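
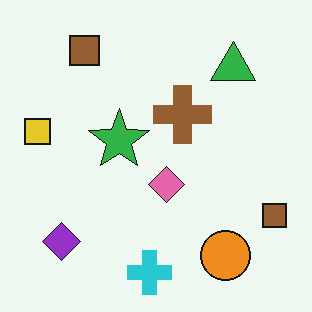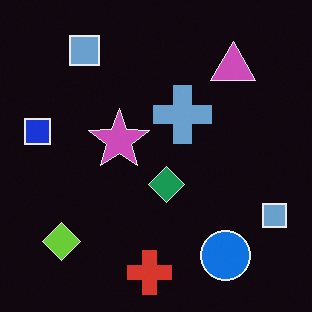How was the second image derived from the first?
The image was color-inverted (negative).

The light background has become dark and every shape's color is its complement — a photographic negative.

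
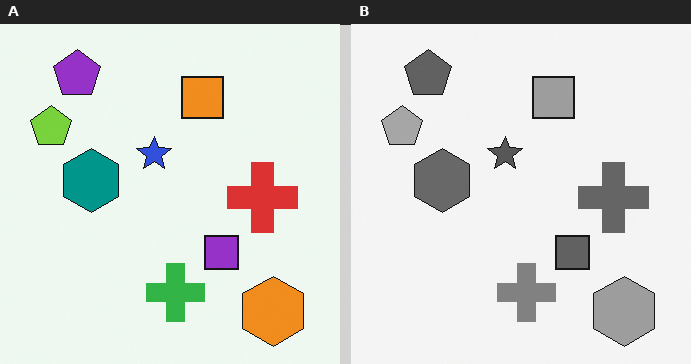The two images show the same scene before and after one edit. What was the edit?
It was converted to grayscale.

All color is removed — every shape is now a shade of grey.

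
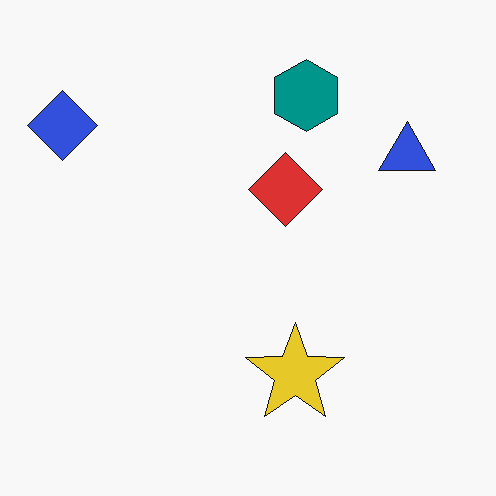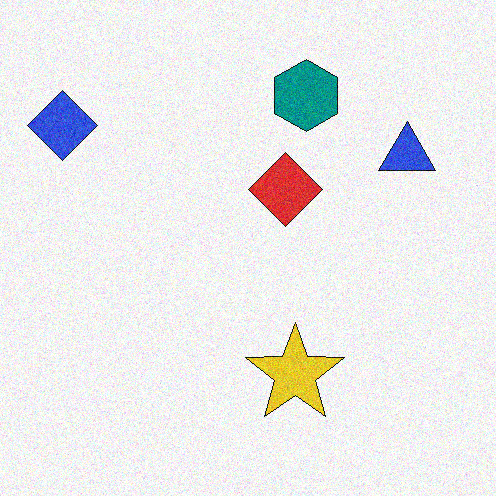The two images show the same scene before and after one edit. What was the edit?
This is the original image degraded with moderate additive noise.

Random speckle covers the whole image, including the flat background.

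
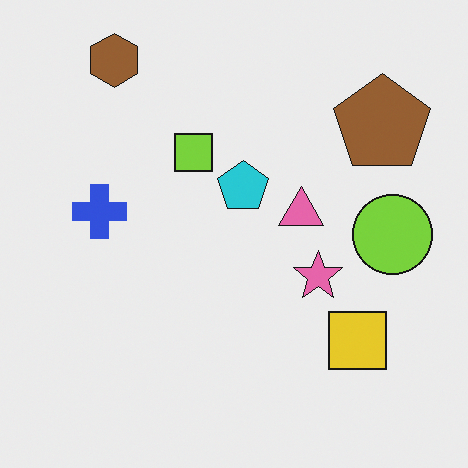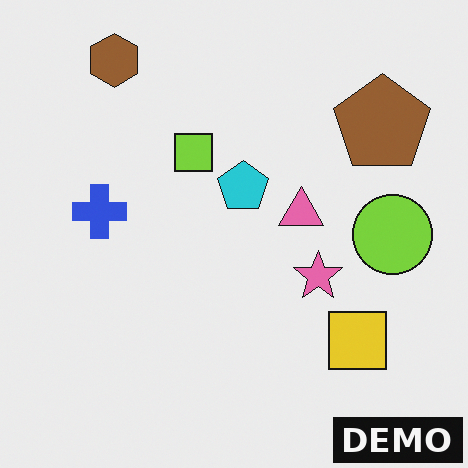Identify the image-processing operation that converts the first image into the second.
This is the original image watermarked with the text "DEMO" in the lower-right corner.

A dark label reading "DEMO" appears in the lower-right corner.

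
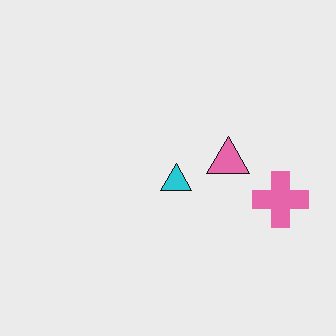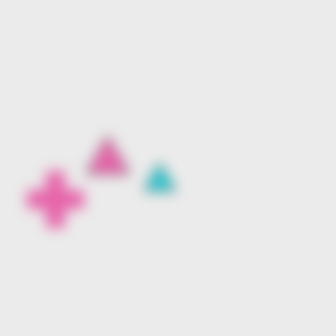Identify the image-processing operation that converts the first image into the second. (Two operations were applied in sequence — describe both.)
The transformation is: strongly gaussian-blurred, then flipped horizontally (left ↔ right).

Shape edges and outlines are uniformly softened across the whole image. The pink cross is in the right of the first image and the left of the second — shapes on opposite sides of the vertical midline have swapped in a mirror flip.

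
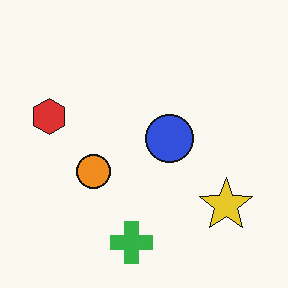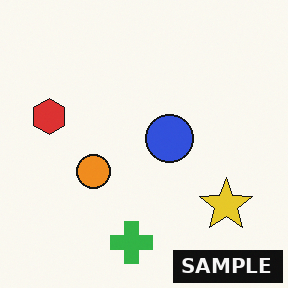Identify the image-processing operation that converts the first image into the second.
The second image is the first watermarked with the text "SAMPLE" in the lower-right corner.

A dark label reading "SAMPLE" appears in the lower-right corner.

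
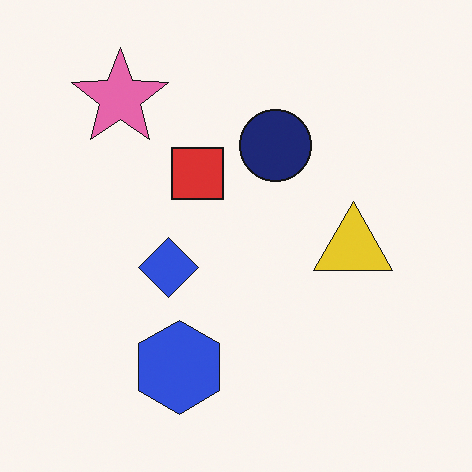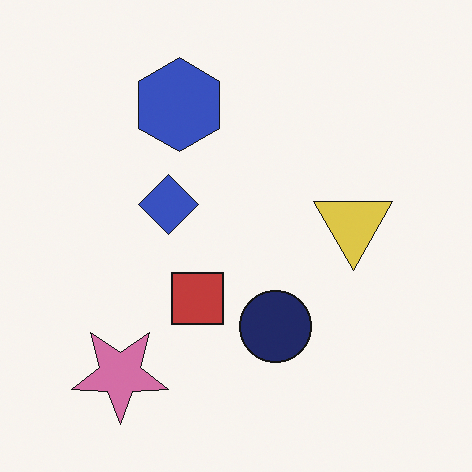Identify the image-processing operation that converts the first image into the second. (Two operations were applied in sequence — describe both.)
The image was flipped vertically (top ↔ bottom), then slightly desaturated.

The pink star is in the top-left of the first image and the bottom-left of the second — shapes on opposite sides of the horizontal midline have swapped in a mirror flip. All colors are more muted and greyish — a global saturation change.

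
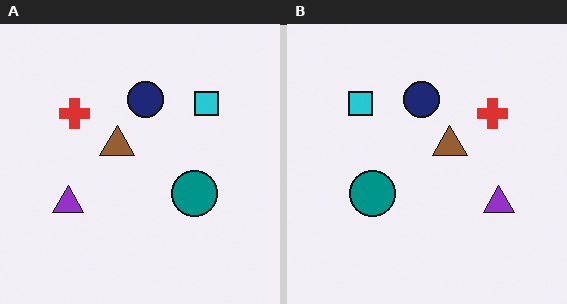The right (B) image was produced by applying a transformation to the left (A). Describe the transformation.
The right (B) image is the left (A) flipped horizontally (left ↔ right).

The purple triangle is in the left of the left (A) image and the right of the right (B) — shapes on opposite sides of the vertical midline have swapped in a mirror flip.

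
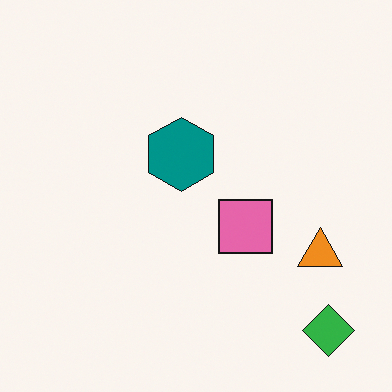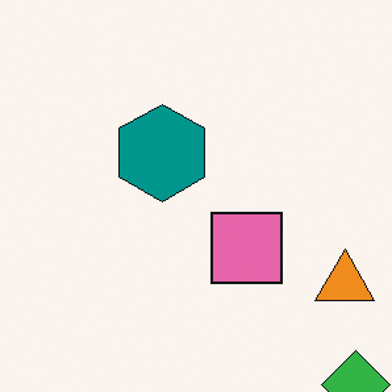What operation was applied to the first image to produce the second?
Cropped slightly and scaled back up.

The visible shapes are larger and the field of view is narrower; shapes near the original edges may be partly or wholly outside the frame — a crop-and-rescale.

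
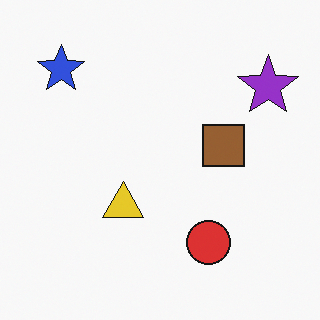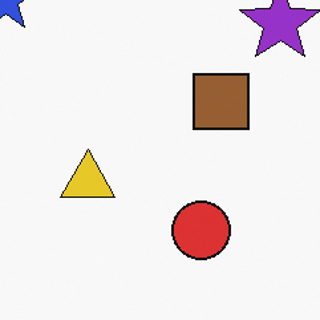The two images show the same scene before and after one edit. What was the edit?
The image was cropped slightly and scaled back up.

The visible shapes are larger and the field of view is narrower; shapes near the original edges may be partly or wholly outside the frame — a crop-and-rescale.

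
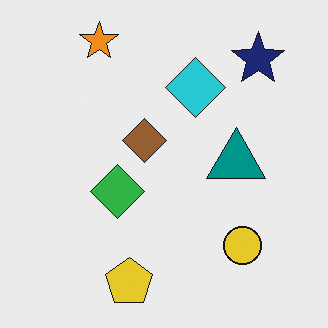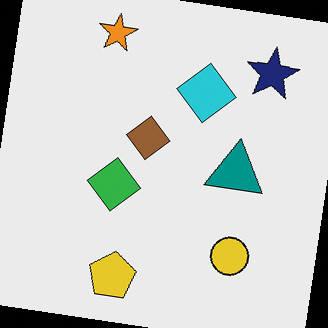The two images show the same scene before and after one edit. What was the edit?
Rotated clockwise by a few degrees.

Every shape is tilted by the same angle and the image corners show triangular fill wedges — a whole-image rotation by a non-right angle.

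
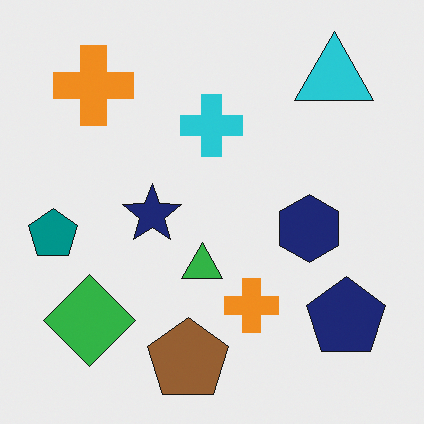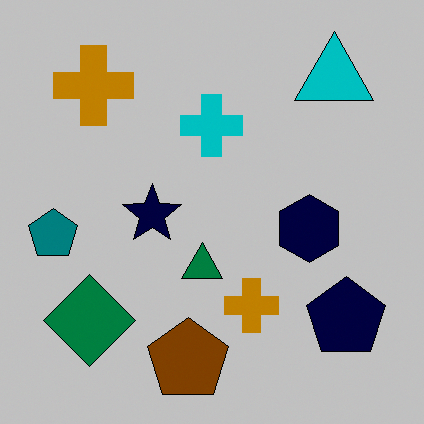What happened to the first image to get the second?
Heavily posterized to just a handful of flat colors.

Each flat color has snapped to a coarser quantized level — most visibly, the near-white background has dropped to a flat grey.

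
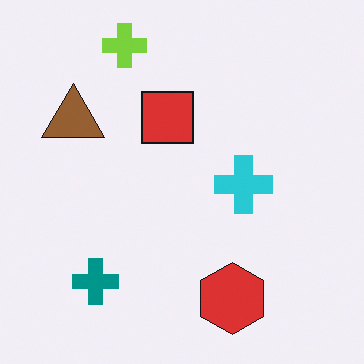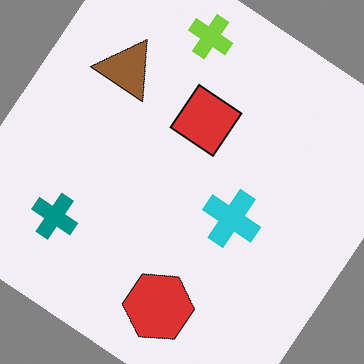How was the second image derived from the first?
The transformation is: rotated clockwise by a large amount — several tens of degrees.

Every shape is tilted by the same angle and the image corners show triangular fill wedges — a whole-image rotation by a non-right angle.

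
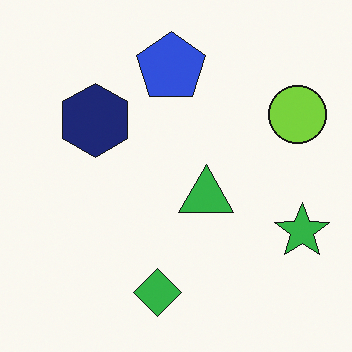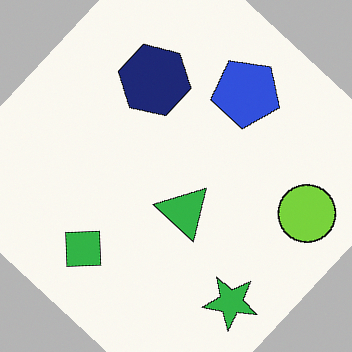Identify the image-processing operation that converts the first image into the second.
The transformation is: rotated clockwise by a large amount — several tens of degrees.

Every shape is tilted by the same angle and the image corners show triangular fill wedges — a whole-image rotation by a non-right angle.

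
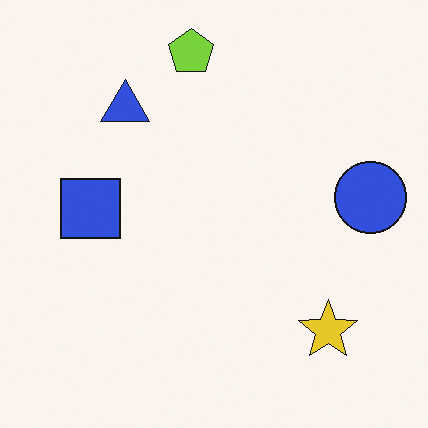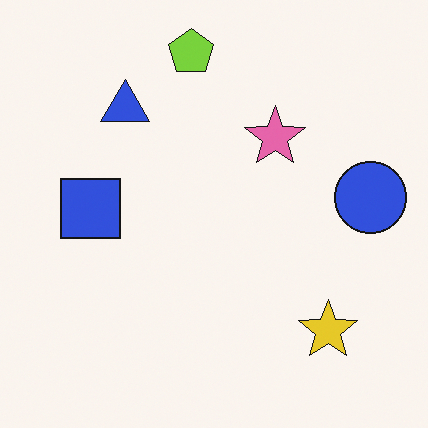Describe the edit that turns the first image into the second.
The transformation is: overlaid with an additional pink star.

A pink star appears in the second image that is absent from the first.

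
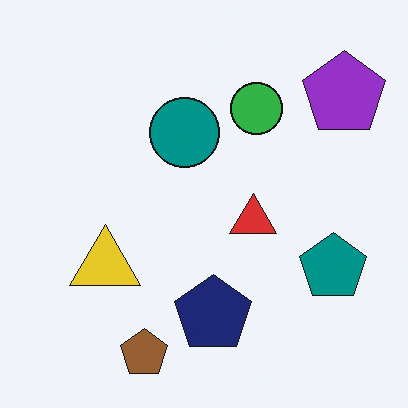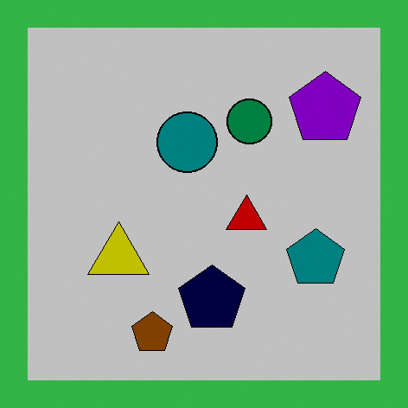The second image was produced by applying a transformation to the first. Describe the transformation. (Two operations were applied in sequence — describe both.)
It was heavily posterized to just a handful of flat colors, then framed with a green border.

Each flat color has snapped to a coarser quantized level — most visibly, the near-white background has dropped to a flat grey. A solid green frame runs around the edge of the second image, with the content slightly shrunk inside it.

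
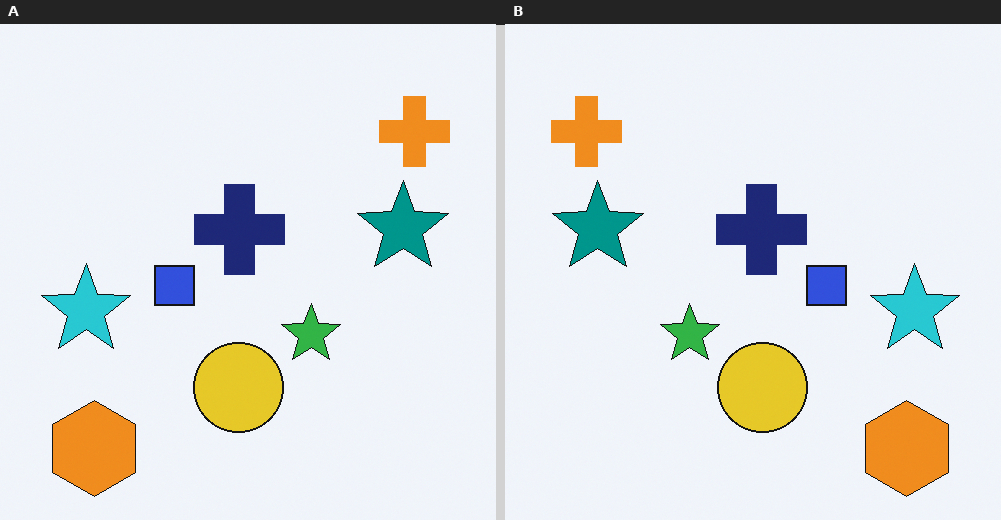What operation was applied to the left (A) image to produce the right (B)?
The image was flipped horizontally (left ↔ right).

The orange cross is in the top-right of the left (A) image and the top-left of the right (B) — shapes on opposite sides of the vertical midline have swapped in a mirror flip.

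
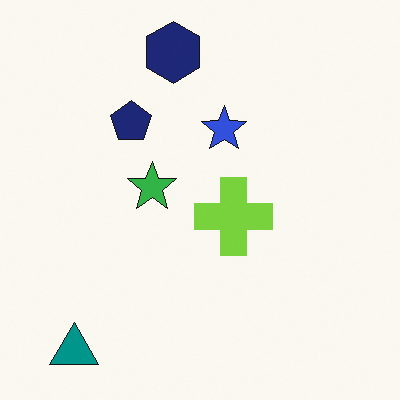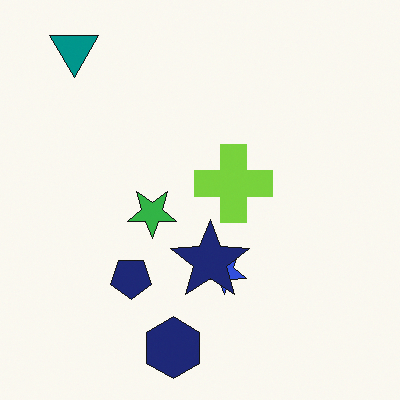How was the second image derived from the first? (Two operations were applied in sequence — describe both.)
The second image is the first flipped vertically (top ↔ bottom), then overlaid with an additional navy star.

The teal triangle is in the bottom-left of the first image and the top-left of the second — shapes on opposite sides of the horizontal midline have swapped in a mirror flip. A navy star appears in the second image that is absent from the first.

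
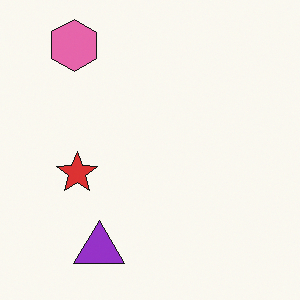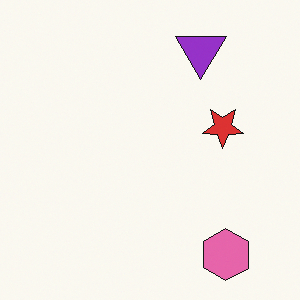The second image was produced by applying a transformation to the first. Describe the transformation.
This is the original image rotated 180°.

The pink hexagon sits in the top-left of the first image and the bottom-right of the second — consistent with a whole-image 180° rotation.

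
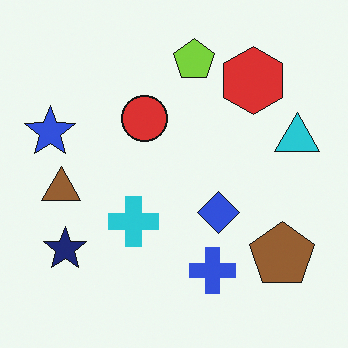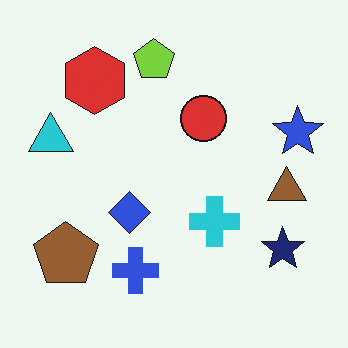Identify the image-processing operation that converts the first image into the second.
The image was flipped horizontally (left ↔ right).

The blue star is in the left of the first image and the right of the second — shapes on opposite sides of the vertical midline have swapped in a mirror flip.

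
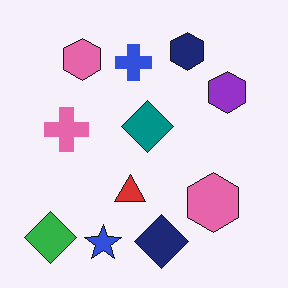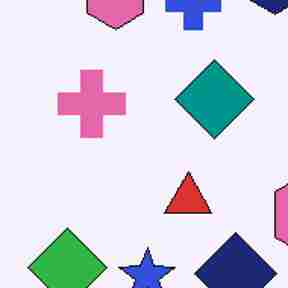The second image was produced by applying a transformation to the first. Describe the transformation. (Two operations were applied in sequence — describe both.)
It was cropped slightly and scaled back up, then degraded with heavy JPEG compression.

The visible shapes are larger and the field of view is narrower; shapes near the original edges may be partly or wholly outside the frame — a crop-and-rescale. Blocky 8×8 compression artifacts appear around shape edges and the flat background shows ringing — characteristic JPEG degradation.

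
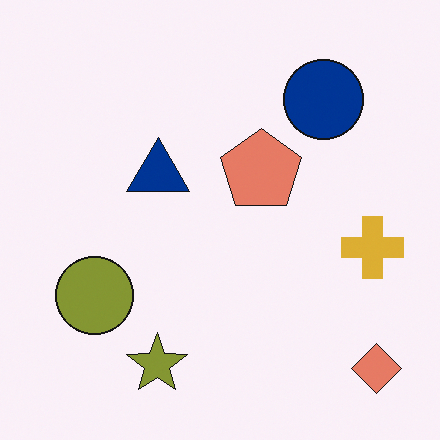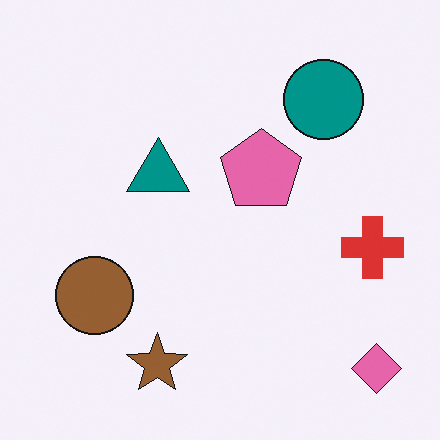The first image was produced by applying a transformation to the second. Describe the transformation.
The first image is the second hue-shifted by a small amount.

Every shape's color has rotated by the same amount around the hue wheel — a uniform hue shift.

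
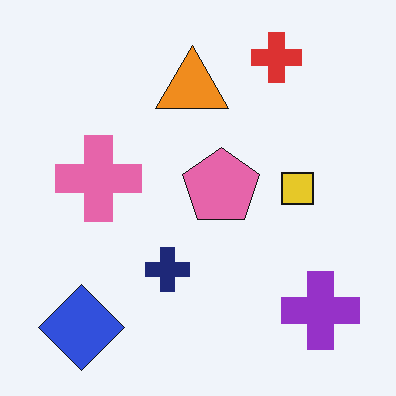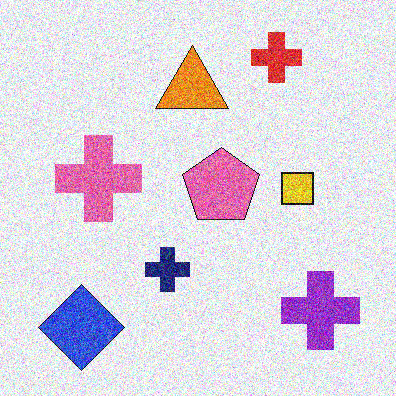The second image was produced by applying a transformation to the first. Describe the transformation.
Degraded with heavy additive noise.

Random speckle covers the whole image, including the flat background.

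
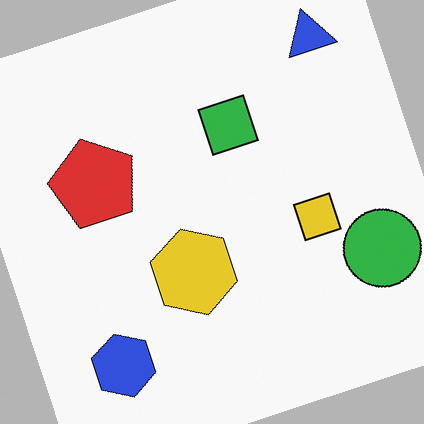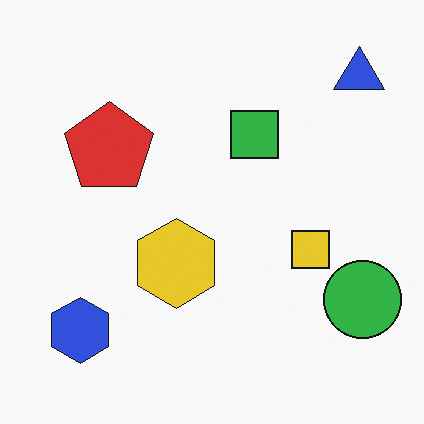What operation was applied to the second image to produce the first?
The first image is the second rotated counter-clockwise by a clearly visible amount.

Every shape is tilted by the same angle and the image corners show triangular fill wedges — a whole-image rotation by a non-right angle.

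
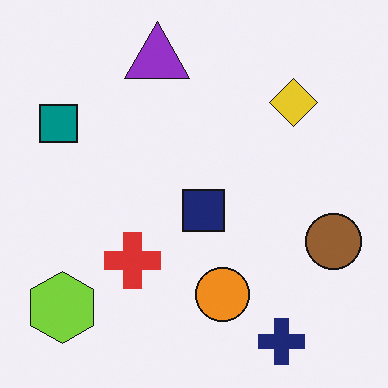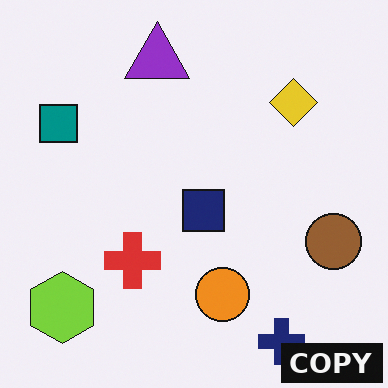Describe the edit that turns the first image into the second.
The image was watermarked with the text "COPY" in the lower-right corner.

A dark label reading "COPY" appears in the lower-right corner.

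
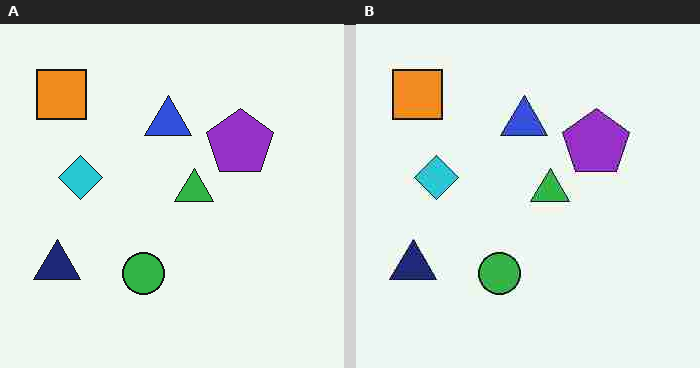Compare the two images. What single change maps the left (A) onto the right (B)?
Degraded with heavy JPEG compression.

Blocky 8×8 compression artifacts appear around shape edges and the flat background shows ringing — characteristic JPEG degradation.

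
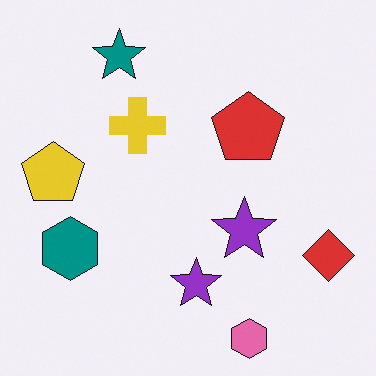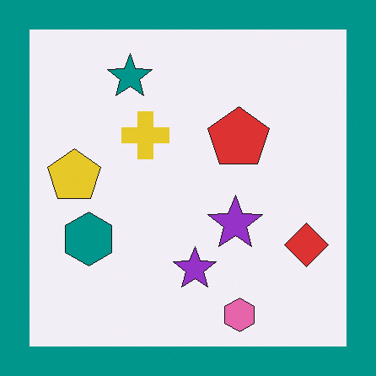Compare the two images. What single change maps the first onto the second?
Framed with a teal border.

A solid teal frame runs around the edge of the second image, with the content slightly shrunk inside it.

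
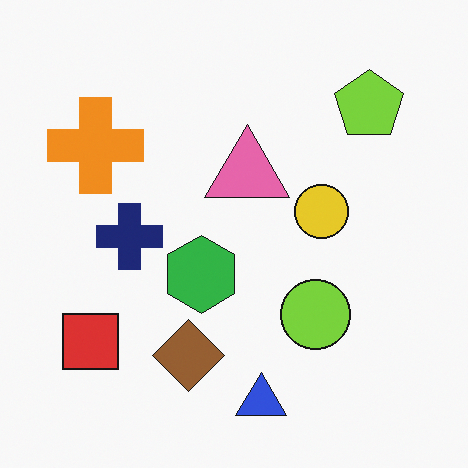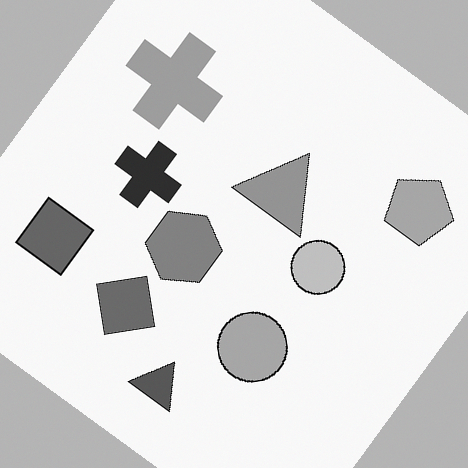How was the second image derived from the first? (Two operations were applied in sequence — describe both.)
It was converted to grayscale, then rotated clockwise by a large amount — several tens of degrees.

All color is removed — every shape is now a shade of grey. Every shape is tilted by the same angle and the image corners show triangular fill wedges — a whole-image rotation by a non-right angle.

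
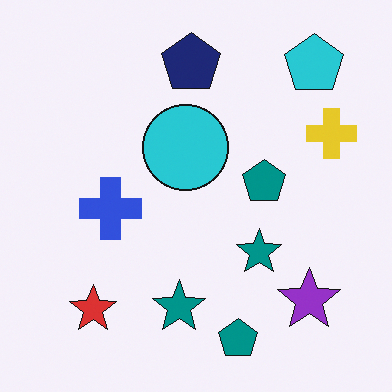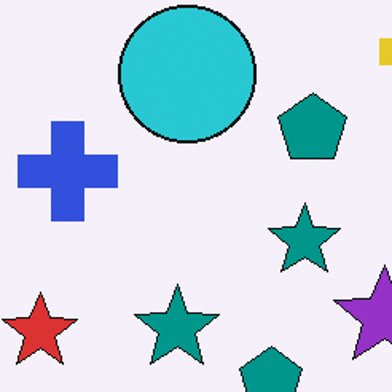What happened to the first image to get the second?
The second image is the first cropped to a modestly smaller region and rescaled.

The visible shapes are larger and the field of view is narrower; shapes near the original edges may be partly or wholly outside the frame — a crop-and-rescale.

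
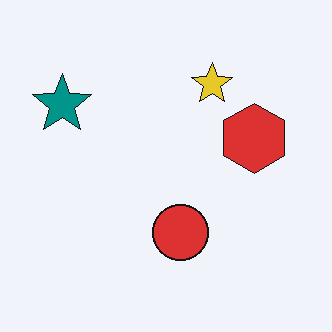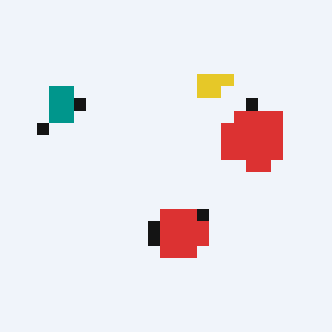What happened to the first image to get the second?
The image was coarsely pixelated.

Shapes are reduced to large square blocks; fine edges and outlines are lost — a downscale-then-upscale (mosaic) effect.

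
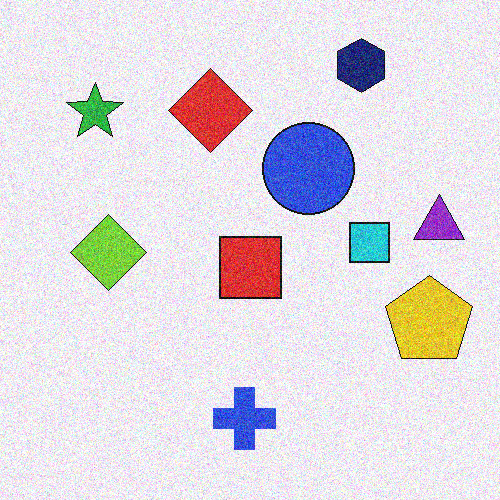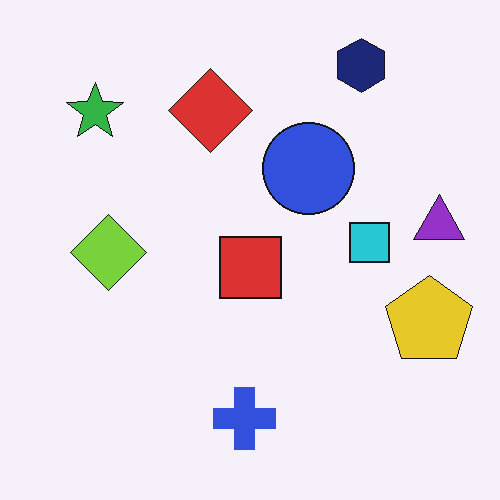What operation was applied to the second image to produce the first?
The transformation is: degraded with visible gaussian noise.

Random speckle covers the whole image, including the flat background.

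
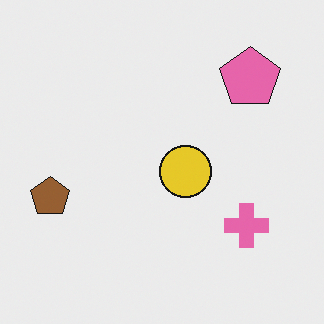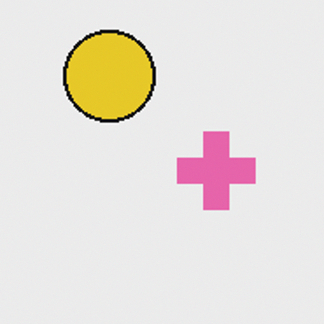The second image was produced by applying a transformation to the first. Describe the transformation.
This is the original image cropped to a noticeably smaller region and rescaled.

The visible shapes are larger and the field of view is narrower; shapes near the original edges may be partly or wholly outside the frame — a crop-and-rescale.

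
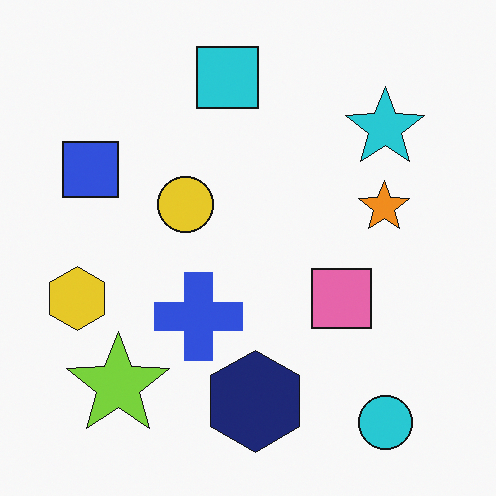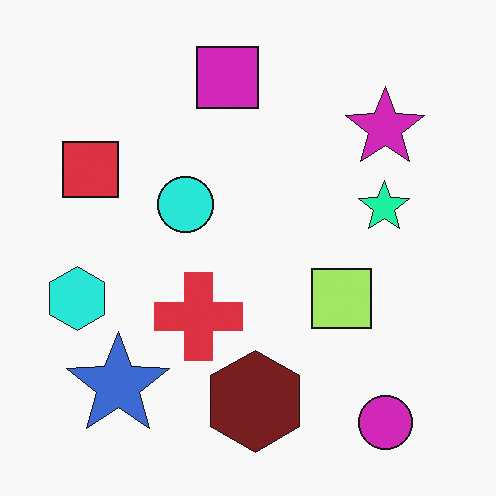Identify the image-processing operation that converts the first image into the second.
This is the original image hue-shifted by a moderate amount.

Every shape's color has rotated by the same amount around the hue wheel — a uniform hue shift.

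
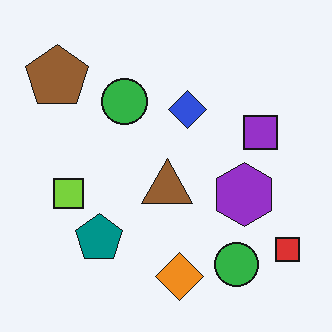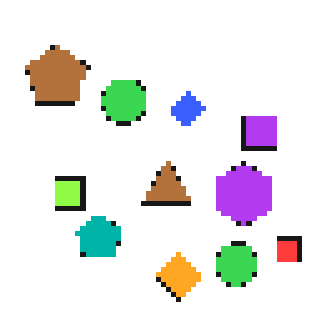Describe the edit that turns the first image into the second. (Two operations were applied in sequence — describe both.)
This is the original image mildly pixelated, then brightened a little.

Shapes are reduced to large square blocks; fine edges and outlines are lost — a downscale-then-upscale (mosaic) effect. Every pixel — background and shapes alike — is uniformly brightened.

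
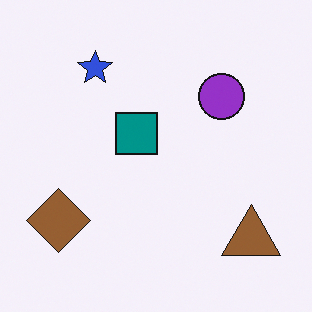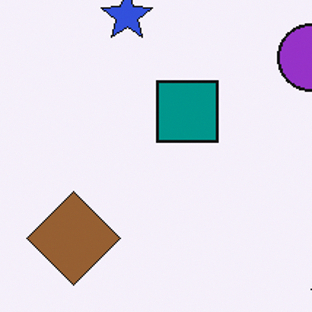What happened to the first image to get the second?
Cropped slightly and scaled back up.

The visible shapes are larger and the field of view is narrower; shapes near the original edges may be partly or wholly outside the frame — a crop-and-rescale.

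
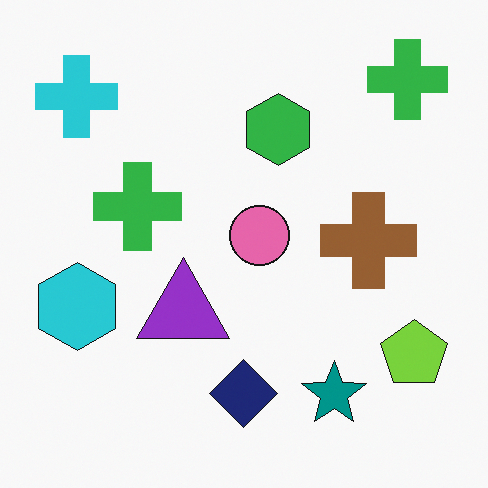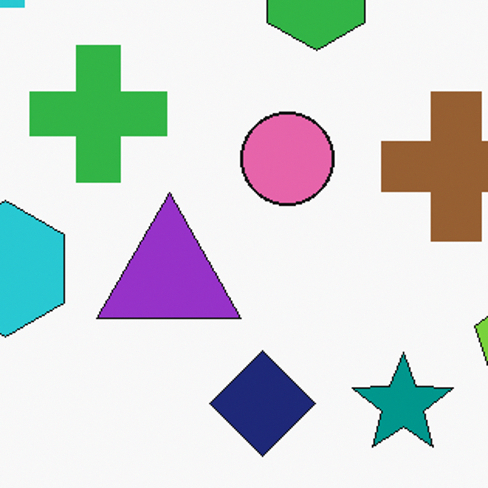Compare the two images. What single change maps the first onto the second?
It was cropped to a modestly smaller region and rescaled.

The visible shapes are larger and the field of view is narrower; shapes near the original edges may be partly or wholly outside the frame — a crop-and-rescale.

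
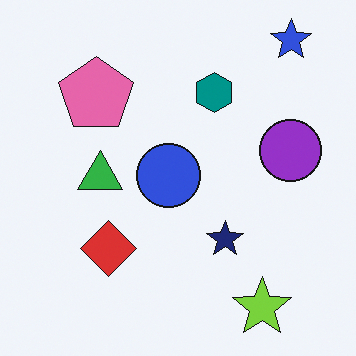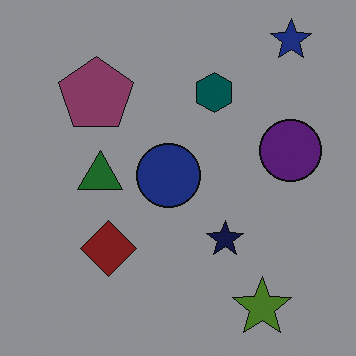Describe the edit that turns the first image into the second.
Noticeably darkened.

Every pixel — background and shapes alike — is uniformly darkened.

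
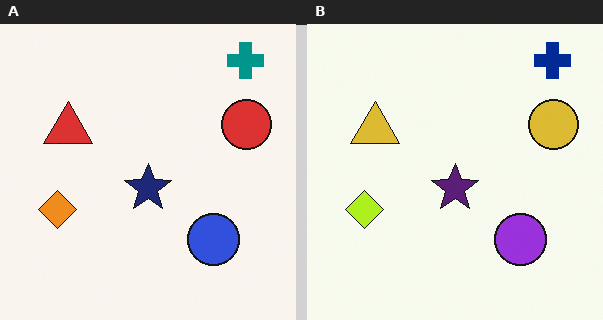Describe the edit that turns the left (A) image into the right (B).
It was hue-shifted by a small amount.

Every shape's color has rotated by the same amount around the hue wheel — a uniform hue shift.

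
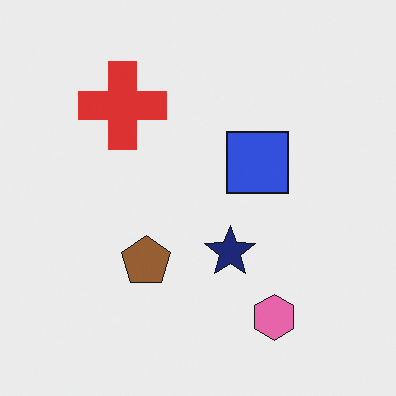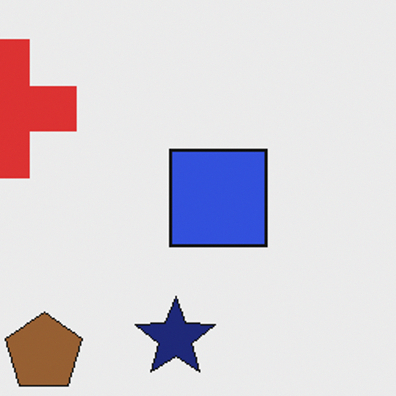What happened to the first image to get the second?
The image was cropped to a modestly smaller region and rescaled.

The visible shapes are larger and the field of view is narrower; shapes near the original edges may be partly or wholly outside the frame — a crop-and-rescale.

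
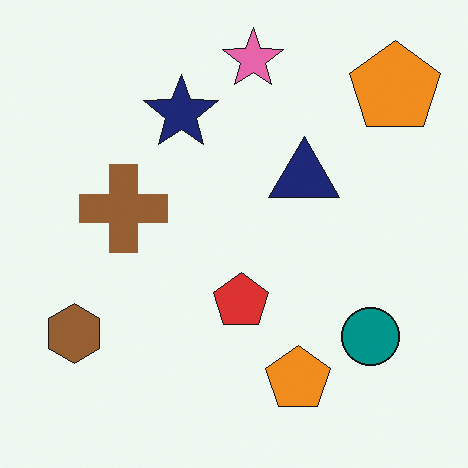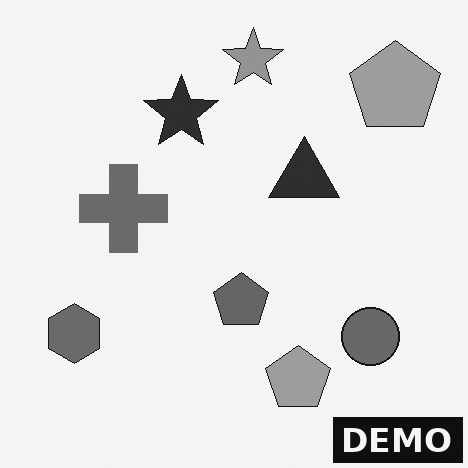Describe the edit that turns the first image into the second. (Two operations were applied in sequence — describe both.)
Converted to grayscale, then watermarked with the text "DEMO" in the lower-right corner.

All color is removed — every shape is now a shade of grey. A dark label reading "DEMO" appears in the lower-right corner.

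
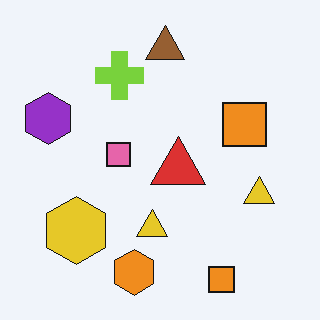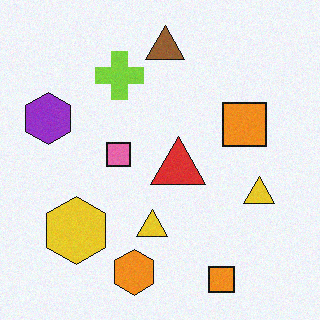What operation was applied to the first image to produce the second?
The transformation is: degraded with light additive noise.

Random speckle covers the whole image, including the flat background.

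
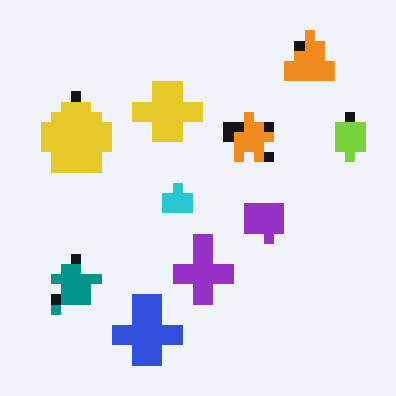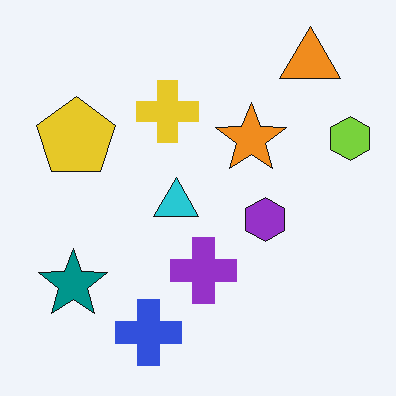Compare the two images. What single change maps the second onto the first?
The first image is the second heavily pixelated into large blocks.

Shapes are reduced to large square blocks; fine edges and outlines are lost — a downscale-then-upscale (mosaic) effect.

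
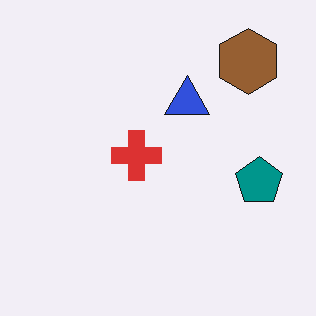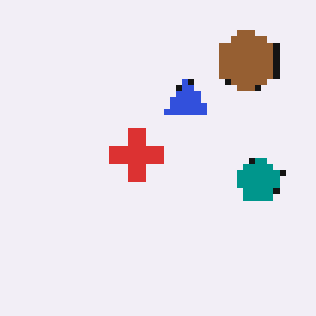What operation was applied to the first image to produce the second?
This is the original image pixelated into visible square blocks.

Shapes are reduced to large square blocks; fine edges and outlines are lost — a downscale-then-upscale (mosaic) effect.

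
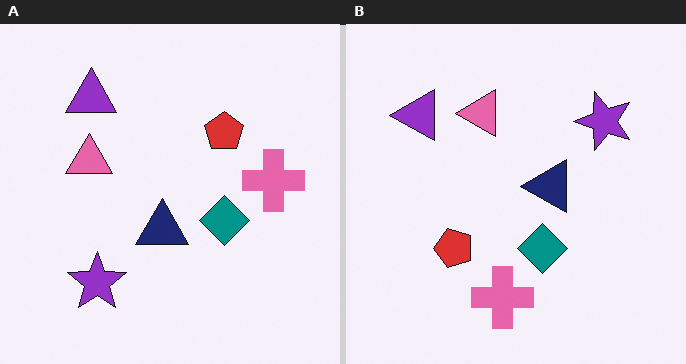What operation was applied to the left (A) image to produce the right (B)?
It was transposed (reflected across the top-left ↔ bottom-right diagonal).

Shapes have swapped their row and column positions — what was in the top-right is now in the bottom-left — a diagonal reflection.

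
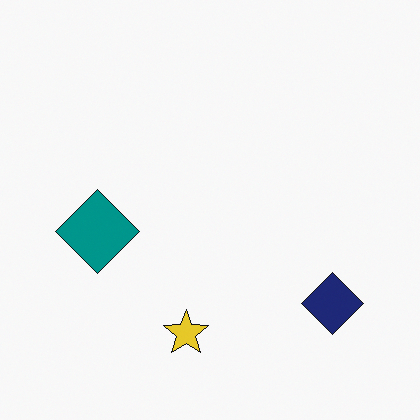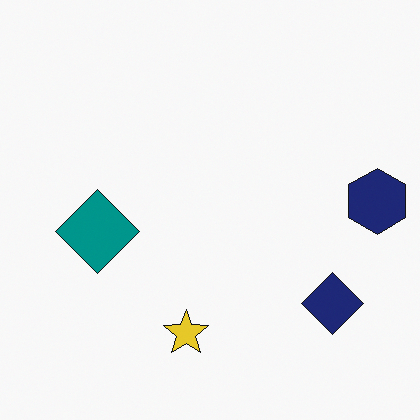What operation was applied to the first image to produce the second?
Overlaid with an additional navy hexagon.

A navy hexagon appears in the second image that is absent from the first.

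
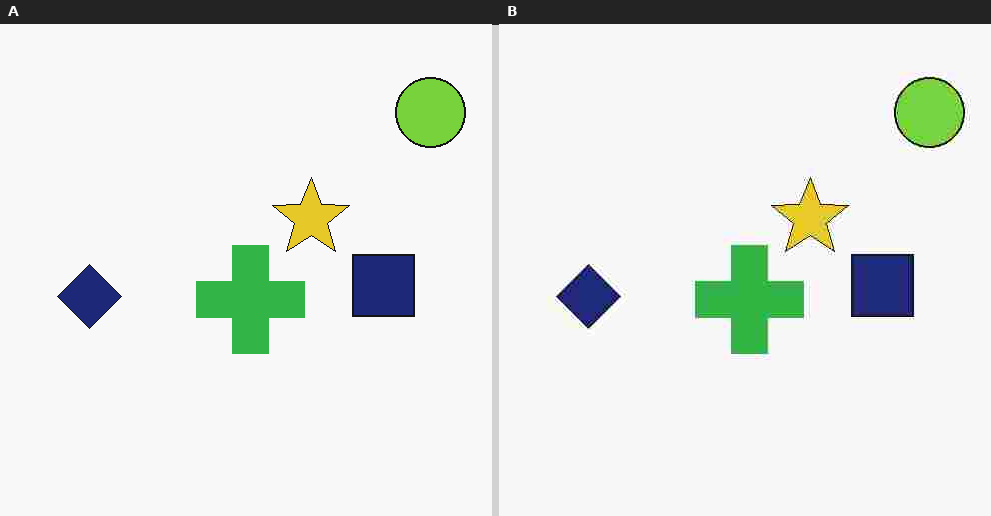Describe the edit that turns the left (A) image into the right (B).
Degraded with heavy JPEG compression.

Blocky 8×8 compression artifacts appear around shape edges and the flat background shows ringing — characteristic JPEG degradation.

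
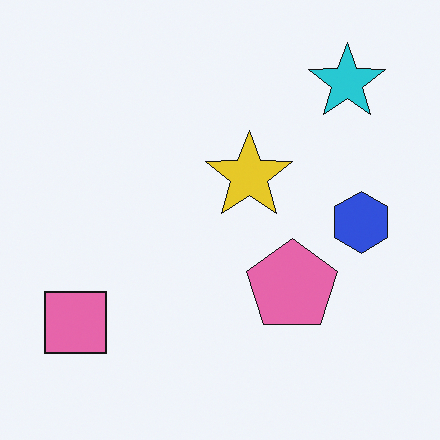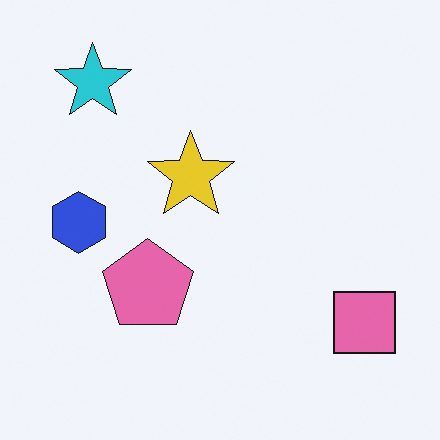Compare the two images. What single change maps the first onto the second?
This is the original image flipped horizontally (left ↔ right).

The pink square is in the bottom-left of the first image and the bottom-right of the second — shapes on opposite sides of the vertical midline have swapped in a mirror flip.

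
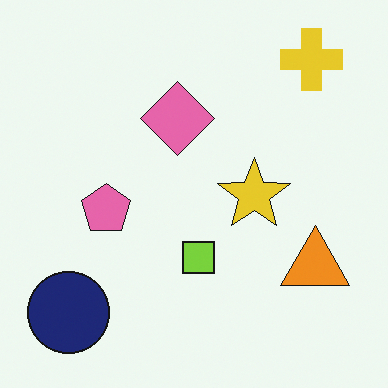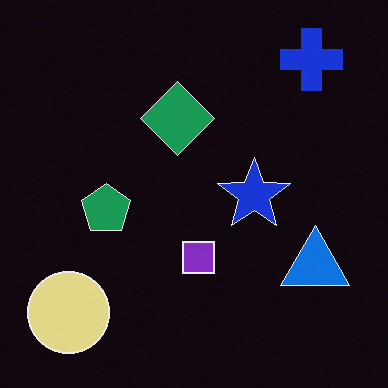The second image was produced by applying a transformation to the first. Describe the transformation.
It was color-inverted (negative).

The light background has become dark and every shape's color is its complement — a photographic negative.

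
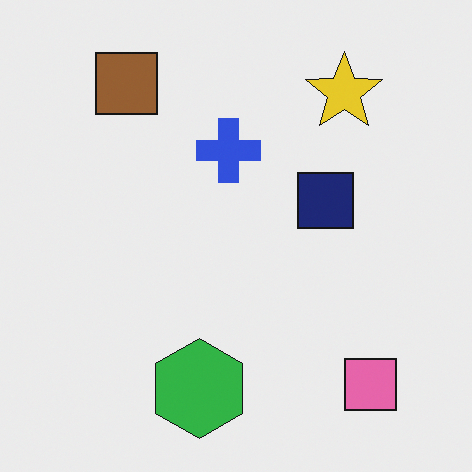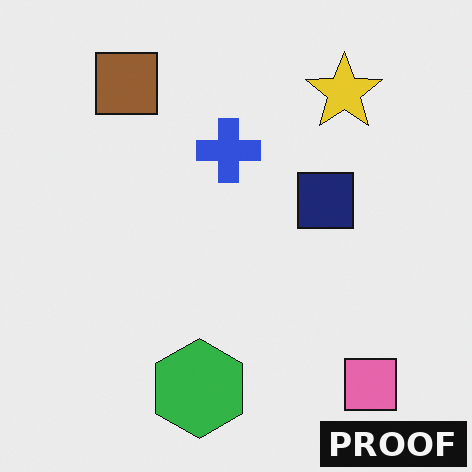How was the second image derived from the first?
The transformation is: watermarked with the text "PROOF" in the lower-right corner.

A dark label reading "PROOF" appears in the lower-right corner.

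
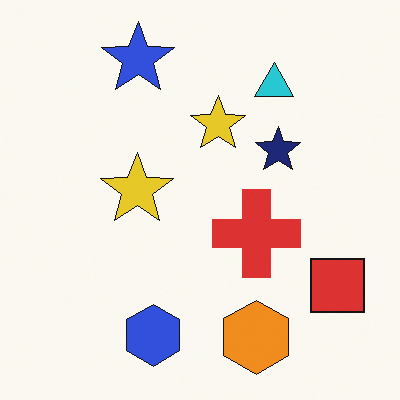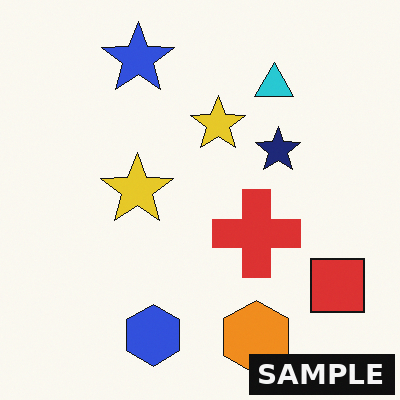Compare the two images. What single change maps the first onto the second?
The second image is the first watermarked with the text "SAMPLE" in the lower-right corner.

A dark label reading "SAMPLE" appears in the lower-right corner.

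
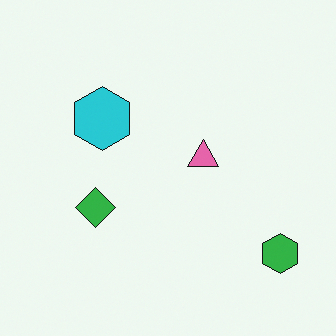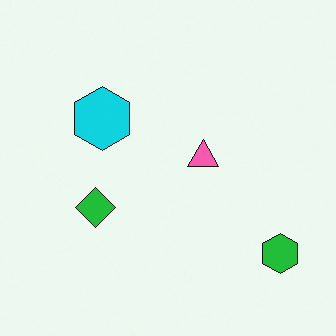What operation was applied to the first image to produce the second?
The second image is the first slightly oversaturated.

All colors are more vivid — a global saturation change.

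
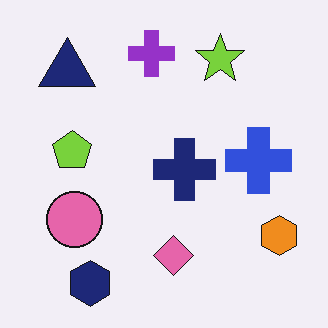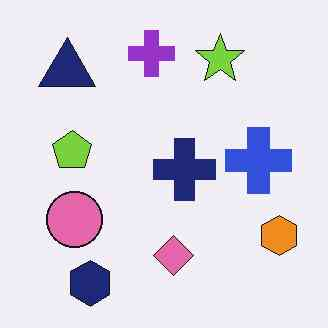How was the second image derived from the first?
It was given moderate JPEG compression.

Blocky 8×8 compression artifacts appear around shape edges and the flat background shows ringing — characteristic JPEG degradation.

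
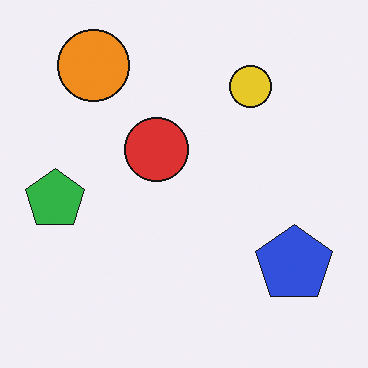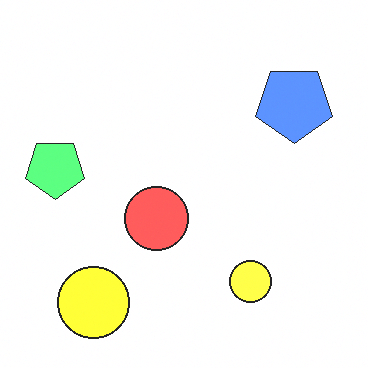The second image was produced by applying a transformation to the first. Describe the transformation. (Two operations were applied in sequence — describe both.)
Noticeably brightened, then flipped vertically (top ↔ bottom).

Every pixel — background and shapes alike — is uniformly brightened. The orange circle is in the top-left of the first image and the bottom-left of the second — shapes on opposite sides of the horizontal midline have swapped in a mirror flip.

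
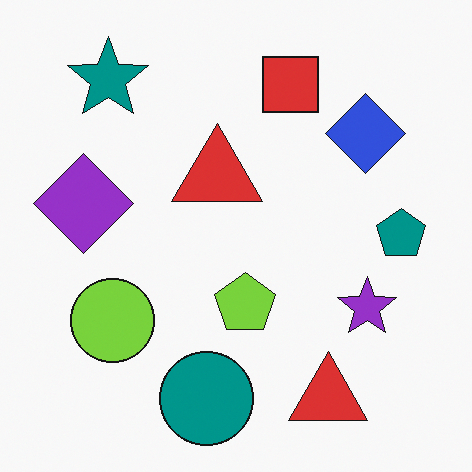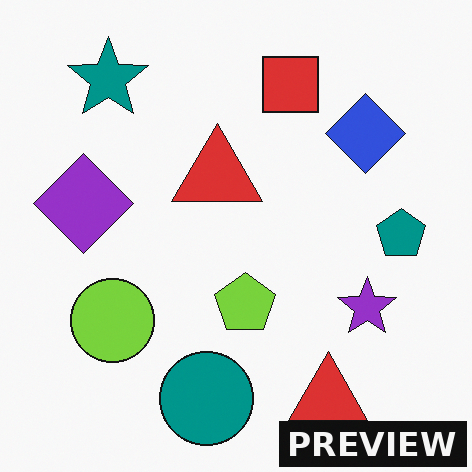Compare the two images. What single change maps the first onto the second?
It was watermarked with the text "PREVIEW" in the lower-right corner.

A dark label reading "PREVIEW" appears in the lower-right corner.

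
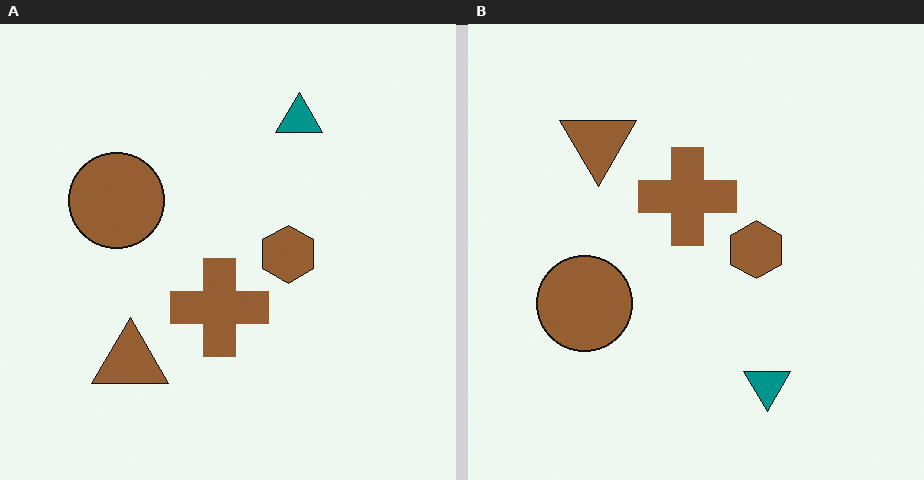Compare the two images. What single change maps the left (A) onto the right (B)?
This is the original image flipped vertically (top ↔ bottom).

The teal triangle is in the top of the left (A) image and the bottom of the right (B) — shapes on opposite sides of the horizontal midline have swapped in a mirror flip.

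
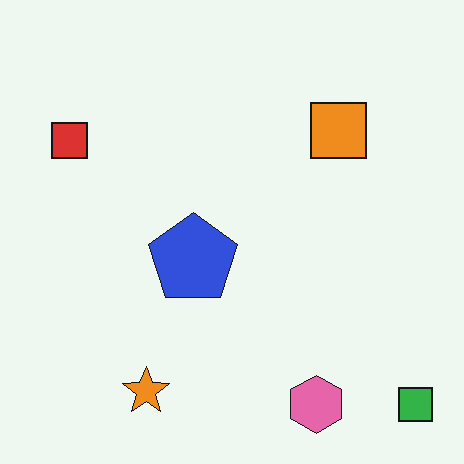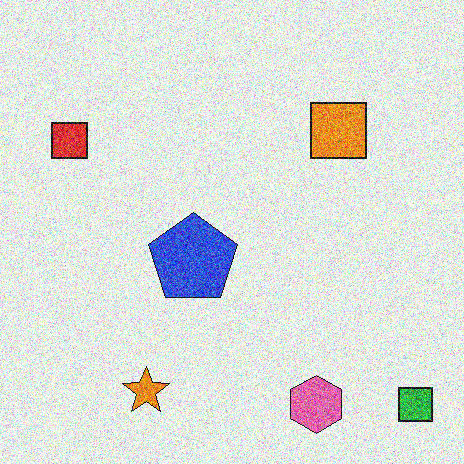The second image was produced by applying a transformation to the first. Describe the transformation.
The transformation is: degraded with heavy additive noise.

Random speckle covers the whole image, including the flat background.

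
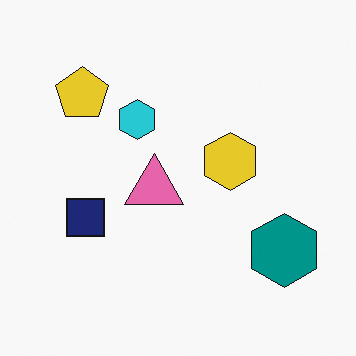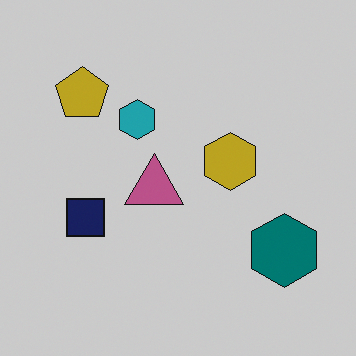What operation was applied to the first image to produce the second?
Slightly darkened.

Every pixel — background and shapes alike — is uniformly darkened.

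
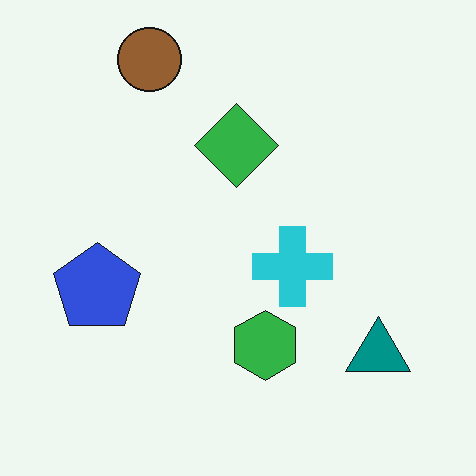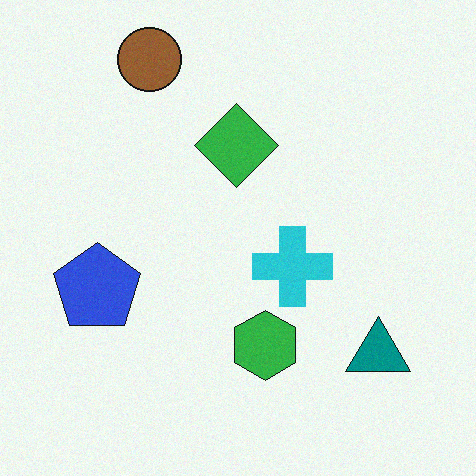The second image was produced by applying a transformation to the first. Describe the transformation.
This is the original image degraded with light additive noise.

Random speckle covers the whole image, including the flat background.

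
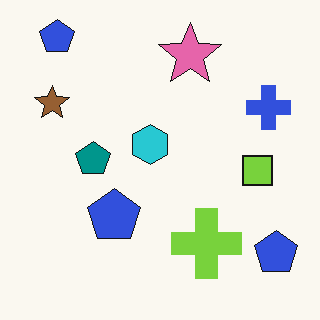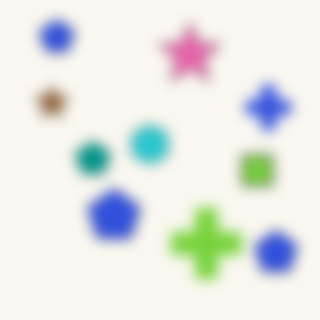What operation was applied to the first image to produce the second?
The second image is the first strongly gaussian-blurred.

Shape edges and outlines are uniformly softened across the whole image.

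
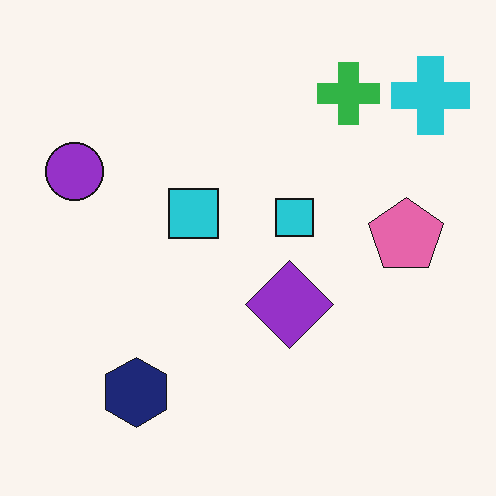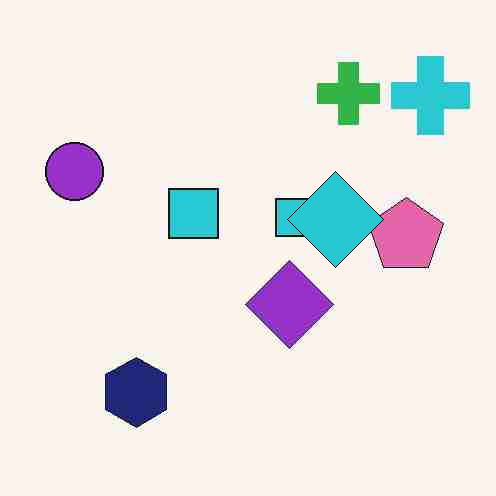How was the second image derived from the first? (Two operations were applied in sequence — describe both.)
This is the original image heavily JPEG-compressed with obvious blocking artifacts, then overlaid with an additional cyan diamond.

Blocky 8×8 compression artifacts appear around shape edges and the flat background shows ringing — characteristic JPEG degradation. A cyan diamond appears in the second image that is absent from the first.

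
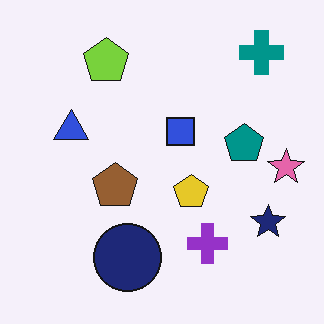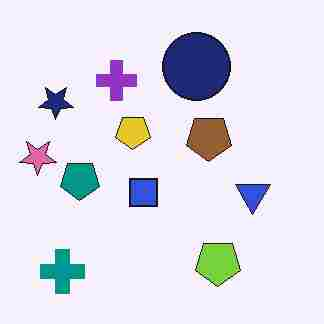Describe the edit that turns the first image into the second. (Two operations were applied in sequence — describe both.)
The transformation is: rotated 180°, then degraded with heavy JPEG compression.

The teal cross sits in the top-right of the first image and the bottom-left of the second — consistent with a whole-image 180° rotation. Blocky 8×8 compression artifacts appear around shape edges and the flat background shows ringing — characteristic JPEG degradation.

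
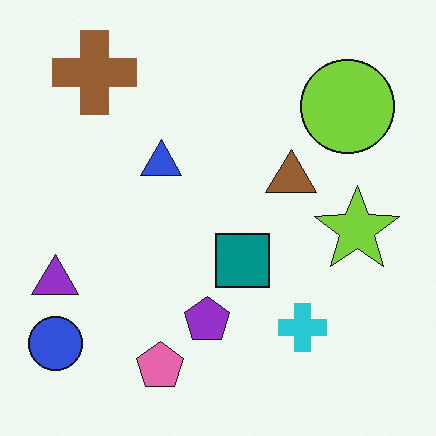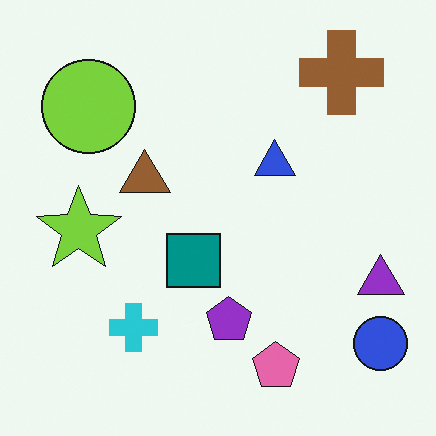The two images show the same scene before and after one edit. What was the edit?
The image was flipped horizontally (left ↔ right).

The purple triangle is in the left of the first image and the right of the second — shapes on opposite sides of the vertical midline have swapped in a mirror flip.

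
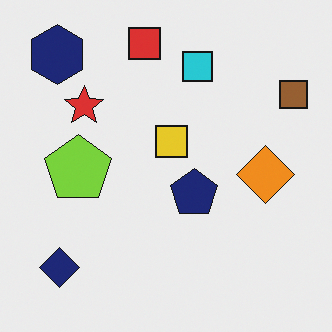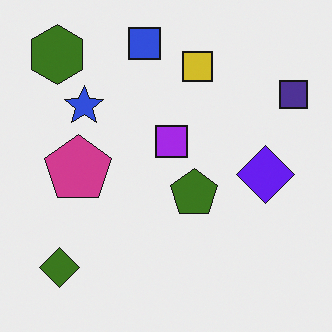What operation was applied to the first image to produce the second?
It was hue-shifted through roughly half the color wheel.

Every shape's color has rotated by the same amount around the hue wheel — a uniform hue shift.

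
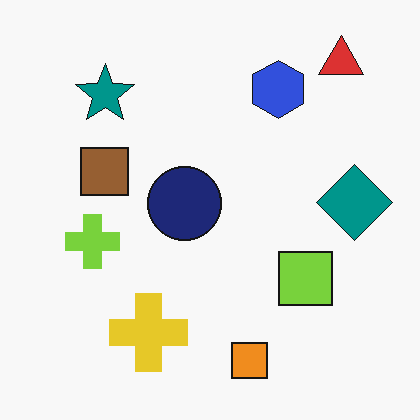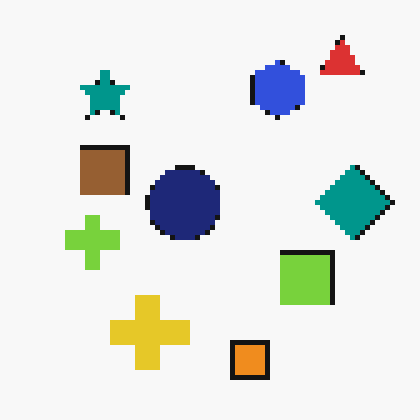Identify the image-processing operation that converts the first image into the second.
The transformation is: mildly pixelated.

Shapes are reduced to large square blocks; fine edges and outlines are lost — a downscale-then-upscale (mosaic) effect.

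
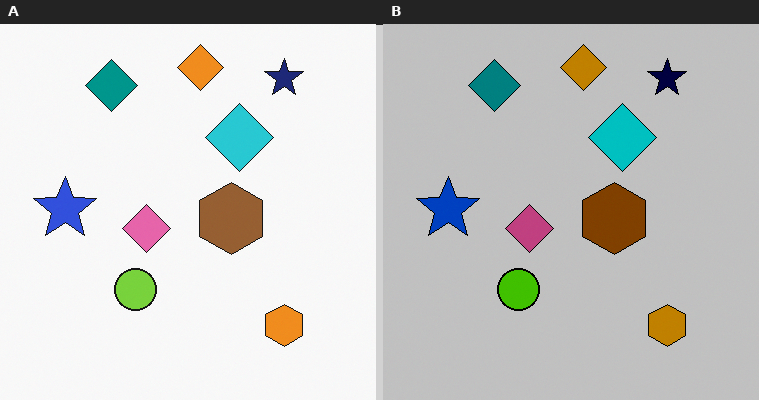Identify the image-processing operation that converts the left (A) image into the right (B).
It was heavily posterized to just a handful of flat colors.

Each flat color has snapped to a coarser quantized level — most visibly, the near-white background has dropped to a flat grey.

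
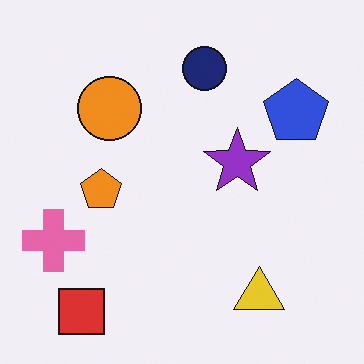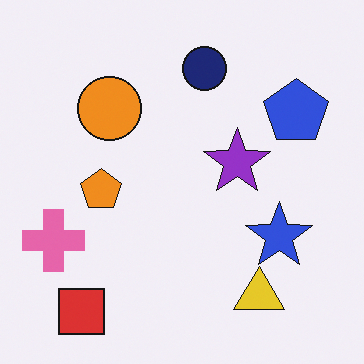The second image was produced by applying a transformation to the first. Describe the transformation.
The second image is the first overlaid with an additional blue star.

A blue star appears in the second image that is absent from the first.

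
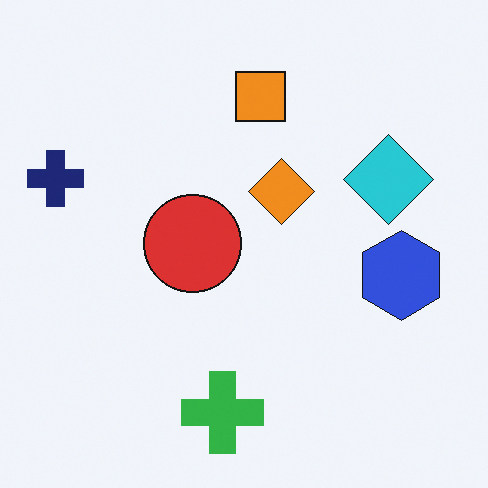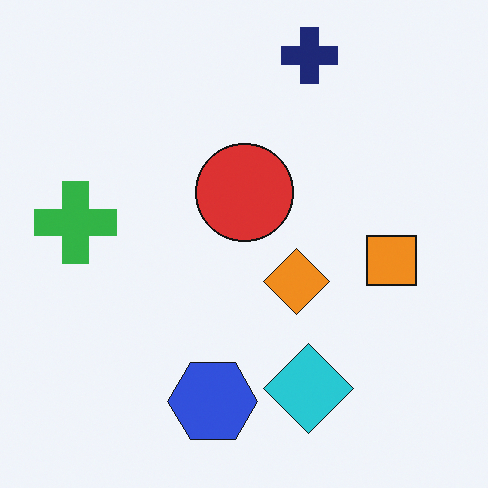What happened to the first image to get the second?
This is the original image rotated 90° clockwise.

The navy cross sits in the left of the first image and the top of the second — consistent with a whole-image 90° clockwise rotation.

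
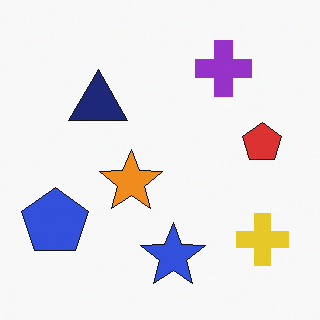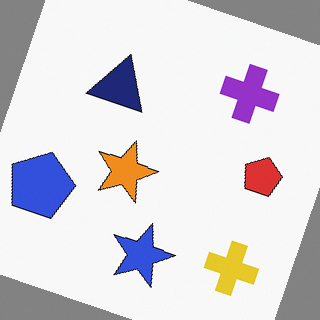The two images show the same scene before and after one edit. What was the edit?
It was rotated clockwise by a clearly visible amount.

Every shape is tilted by the same angle and the image corners show triangular fill wedges — a whole-image rotation by a non-right angle.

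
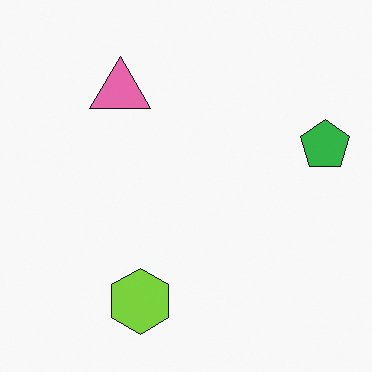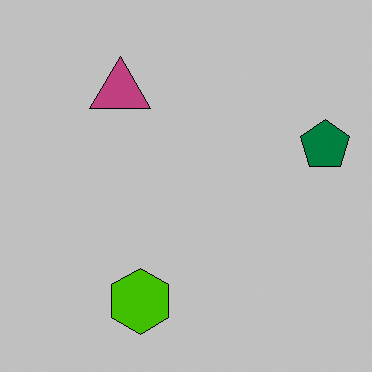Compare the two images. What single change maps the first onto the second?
The second image is the first aggressively posterized.

Each flat color has snapped to a coarser quantized level — most visibly, the near-white background has dropped to a flat grey.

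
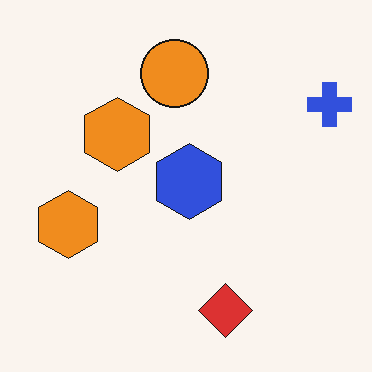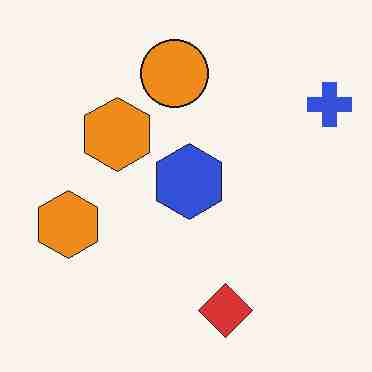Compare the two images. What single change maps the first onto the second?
Heavily JPEG-compressed with obvious blocking artifacts.

Blocky 8×8 compression artifacts appear around shape edges and the flat background shows ringing — characteristic JPEG degradation.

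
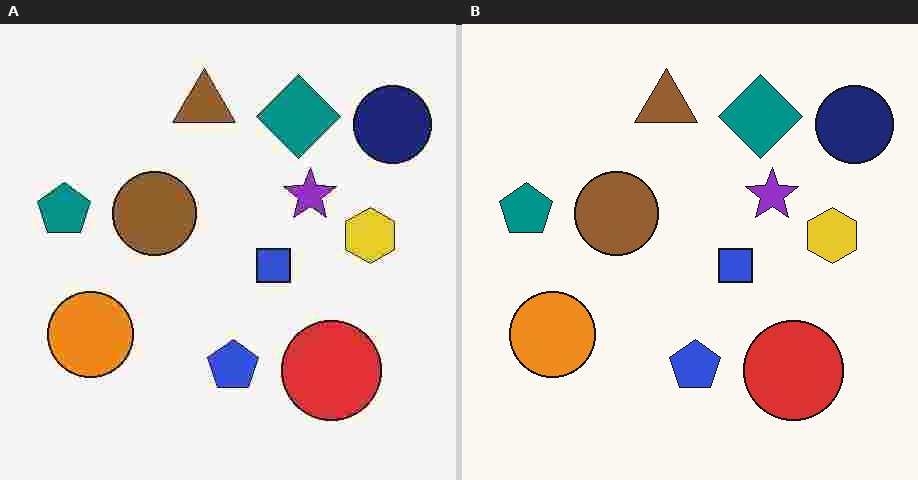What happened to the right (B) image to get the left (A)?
The image was degraded with heavy JPEG compression.

Blocky 8×8 compression artifacts appear around shape edges and the flat background shows ringing — characteristic JPEG degradation.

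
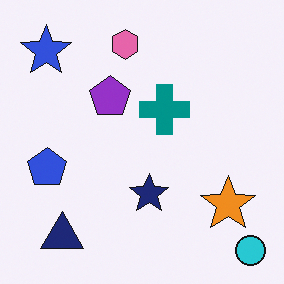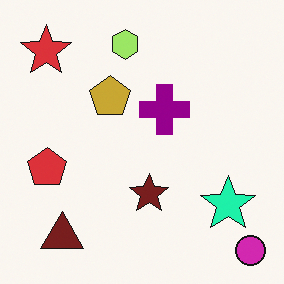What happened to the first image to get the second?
The second image is the first hue-shifted through roughly a third of the color wheel.

Every shape's color has rotated by the same amount around the hue wheel — a uniform hue shift.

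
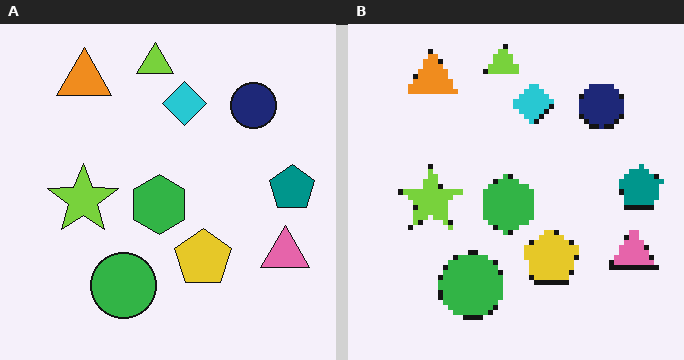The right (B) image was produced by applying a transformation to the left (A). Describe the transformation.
The image was mildly pixelated.

Shapes are reduced to large square blocks; fine edges and outlines are lost — a downscale-then-upscale (mosaic) effect.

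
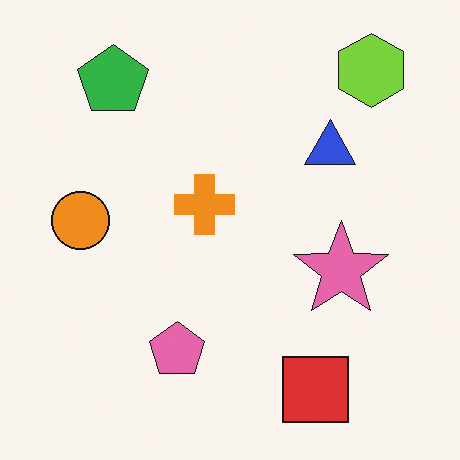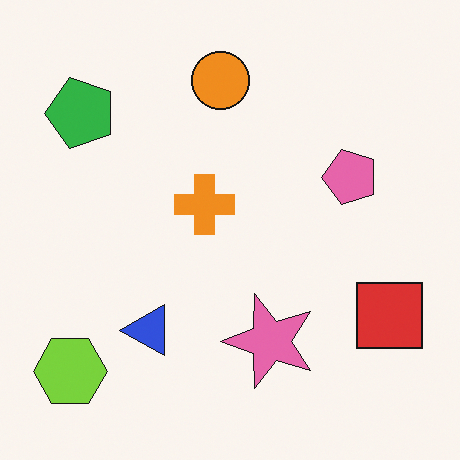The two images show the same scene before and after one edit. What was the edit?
The transformation is: transposed (reflected across the top-left ↔ bottom-right diagonal).

Shapes have swapped their row and column positions — what was in the top-right is now in the bottom-left — a diagonal reflection.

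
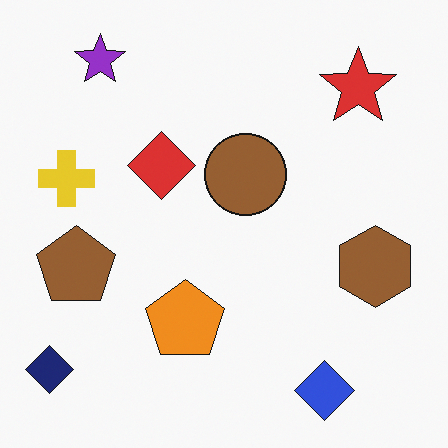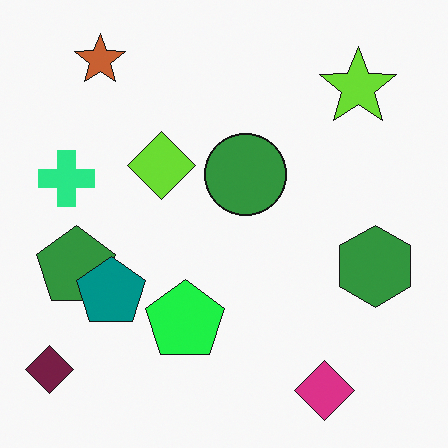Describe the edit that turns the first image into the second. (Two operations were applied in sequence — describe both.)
The second image is the first hue-shifted through roughly a third of the color wheel, then overlaid with an additional teal pentagon.

Every shape's color has rotated by the same amount around the hue wheel — a uniform hue shift. A teal pentagon appears in the second image that is absent from the first.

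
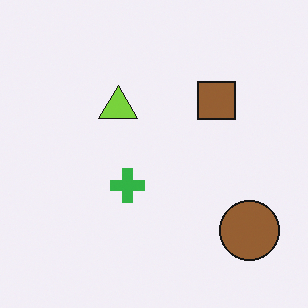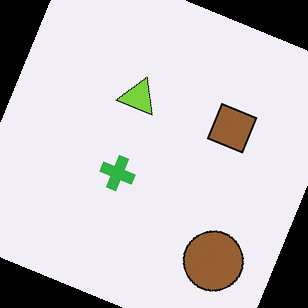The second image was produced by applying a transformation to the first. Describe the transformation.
The image was rotated clockwise by a moderate amount.

Every shape is tilted by the same angle and the image corners show triangular fill wedges — a whole-image rotation by a non-right angle.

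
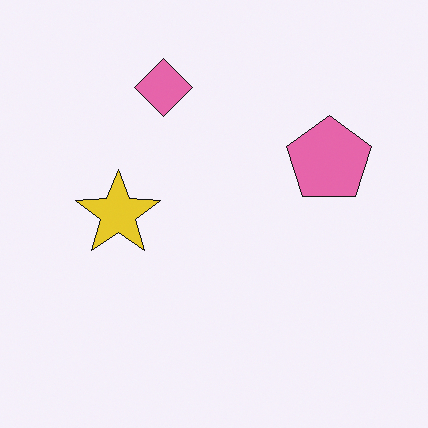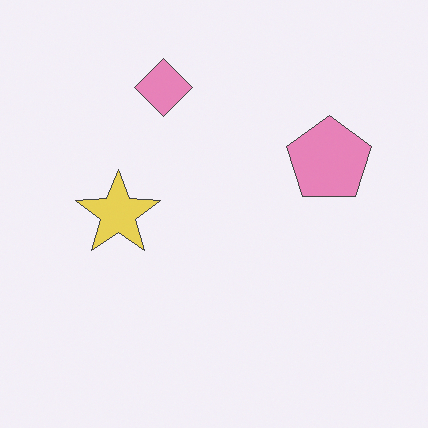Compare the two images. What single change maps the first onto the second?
The image was given slightly reduced contrast.

Tones are pushed toward mid-grey across the whole image — a global contrast change.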